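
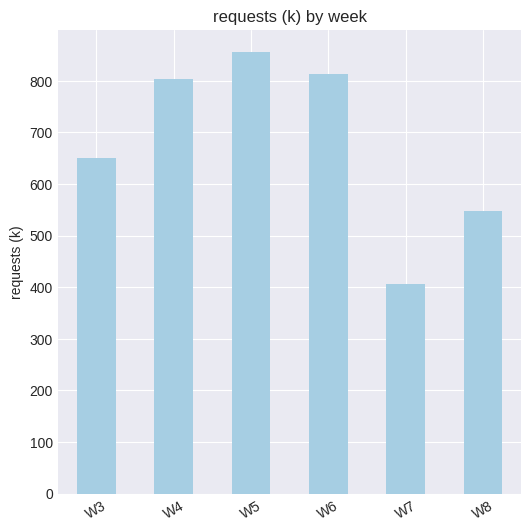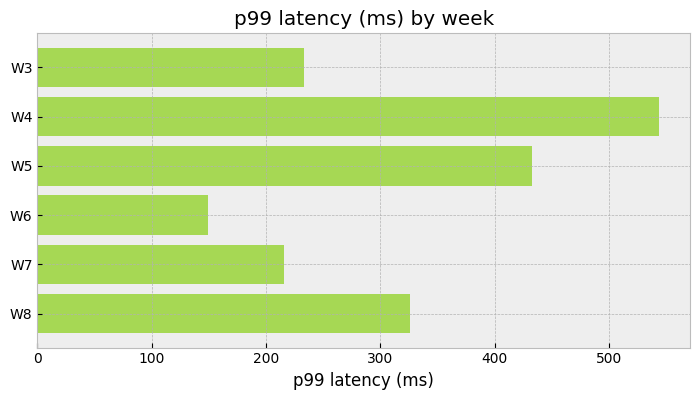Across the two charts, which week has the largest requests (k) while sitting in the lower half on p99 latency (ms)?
W6

Chart 2 median p99 latency (ms) ≈ 300; below-median weeks: W3, W6, W7. Among those, W6 has the highest requests (k) (≈ 800).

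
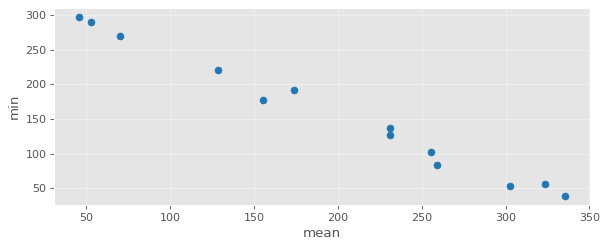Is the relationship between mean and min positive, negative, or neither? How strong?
Points are negatively correlated; strong (|r| ≈ 1.0).

negative, strong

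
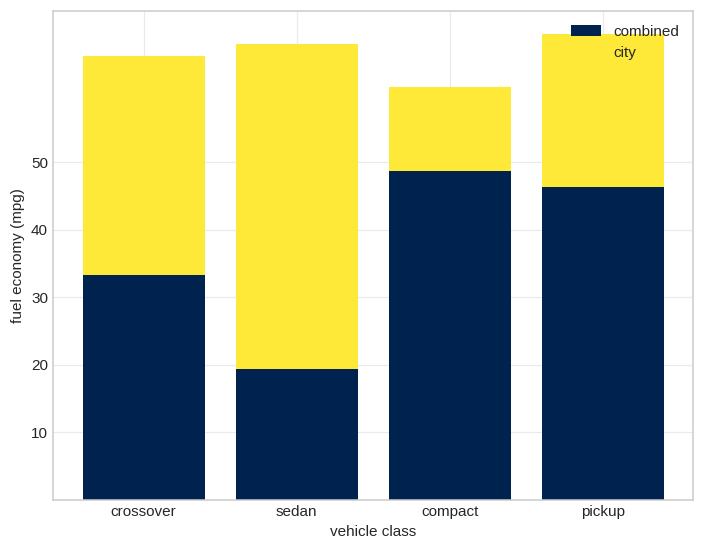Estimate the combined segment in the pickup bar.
combined top ≈ 50, bottom ≈ 0; segment ≈ 50.

≈ 50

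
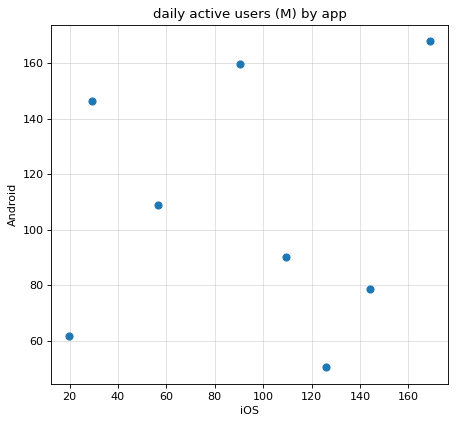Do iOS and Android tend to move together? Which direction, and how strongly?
Points are roughly uncorrelated; weak (|r| ≈ 0.1).

no clear correlation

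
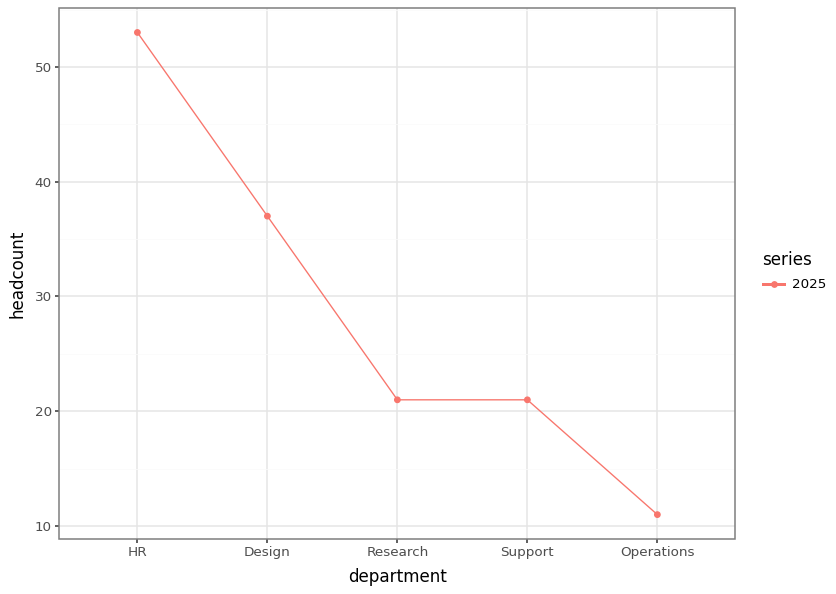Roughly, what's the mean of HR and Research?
(55 + 20) / 2 ≈ 38.

≈ 38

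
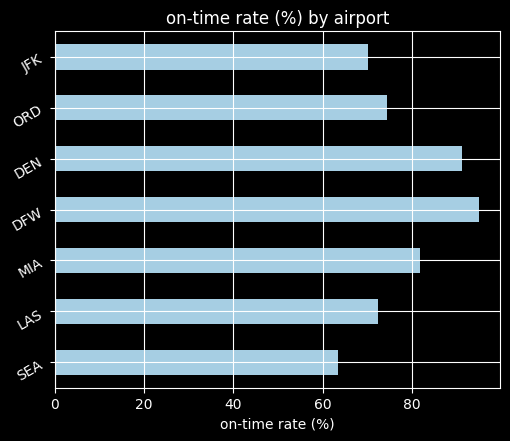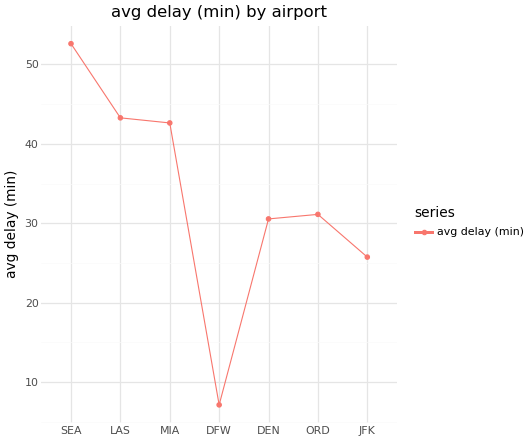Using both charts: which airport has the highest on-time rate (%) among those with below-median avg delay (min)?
Chart 2 median avg delay (min) ≈ 30; below-median airports: DFW, DEN, JFK. Among those, DFW has the highest on-time rate (%) (≈ 100).

DFW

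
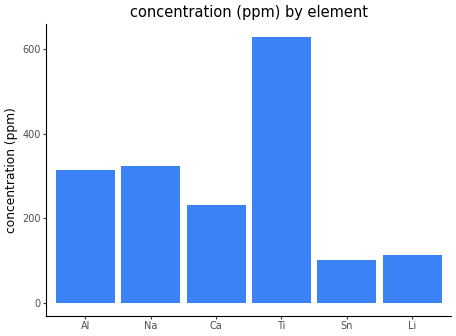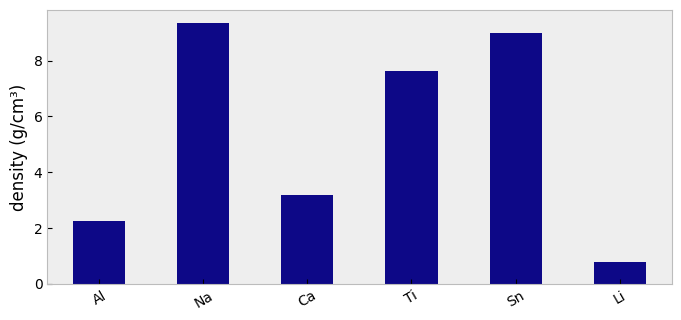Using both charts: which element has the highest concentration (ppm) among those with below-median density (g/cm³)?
Chart 2 median density (g/cm³) ≈ 5; below-median elements: Al, Ca, Li. Among those, Al has the highest concentration (ppm) (≈ 300).

Al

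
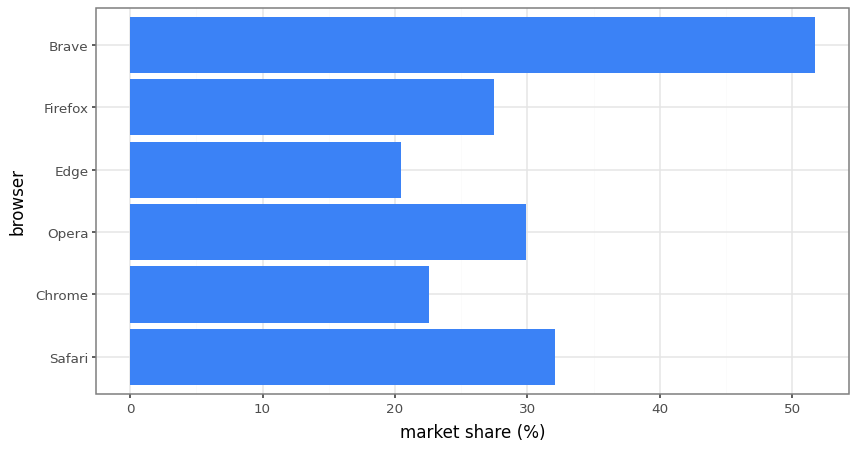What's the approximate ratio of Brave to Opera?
Brave ≈ 50, Opera ≈ 30; 50/30 ≈ 1.67.

≈ 1.67×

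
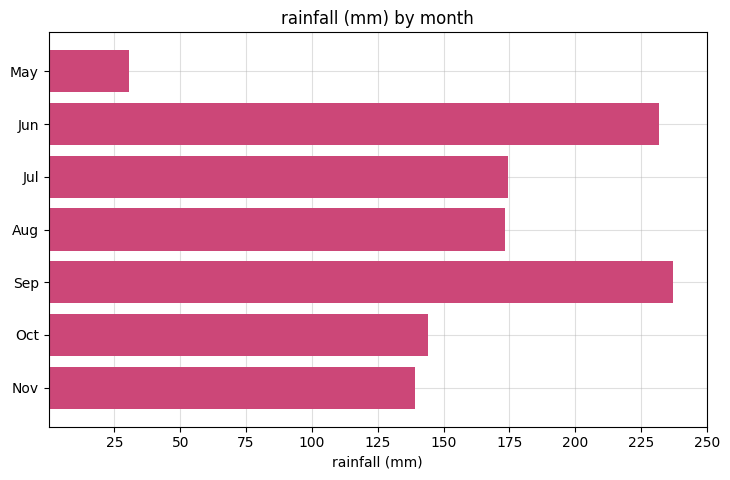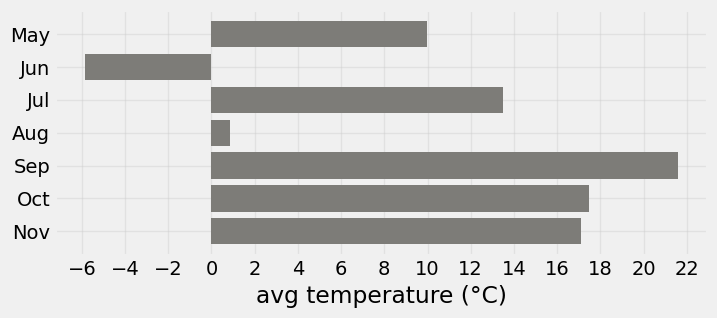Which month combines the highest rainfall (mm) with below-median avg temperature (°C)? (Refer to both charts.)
Chart 2 median avg temperature (°C) ≈ 14; below-median months: May, Jun, Aug. Among those, Jun has the highest rainfall (mm) (≈ 225).

Jun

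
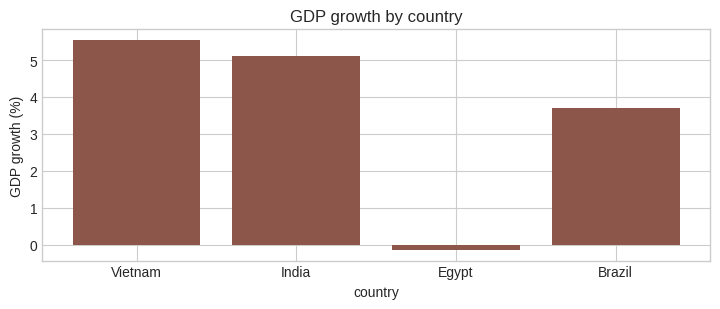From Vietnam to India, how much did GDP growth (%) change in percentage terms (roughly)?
≈ -9.1%

Vietnam ≈ 5.5, India ≈ 5.0; (5.0 − 5.5) / 5.5 ≈ -9.1%.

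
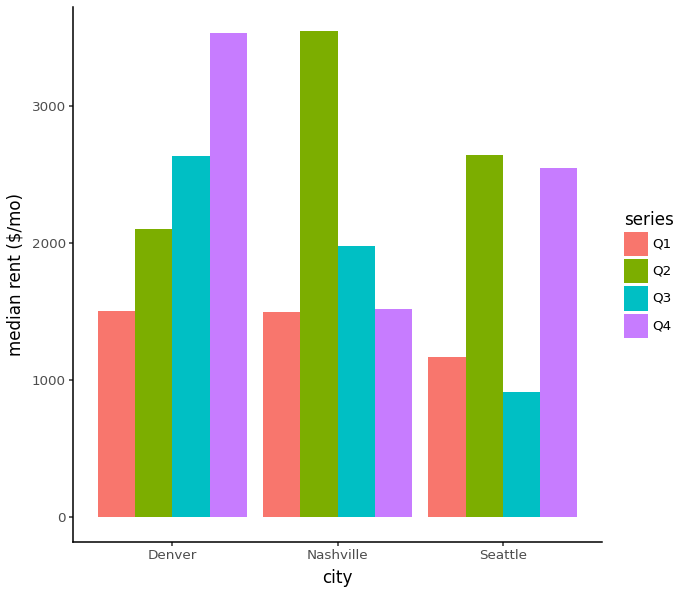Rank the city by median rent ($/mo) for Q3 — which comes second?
Nashville

Top 3 for Q3: Denver ≈ 2500, Nashville ≈ 2000, Seattle ≈ 1000.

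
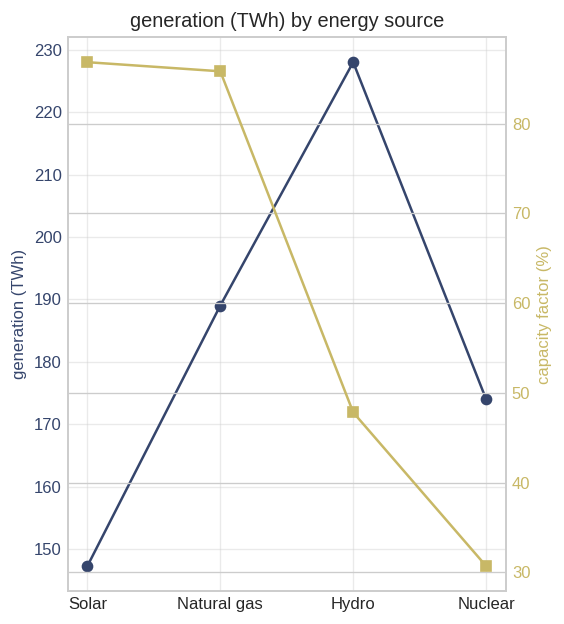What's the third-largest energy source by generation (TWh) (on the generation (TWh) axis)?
Nuclear

Top 4 (on the generation (TWh) axis): Hydro ≈ 230, Natural gas ≈ 190, Nuclear ≈ 170, Solar ≈ 150.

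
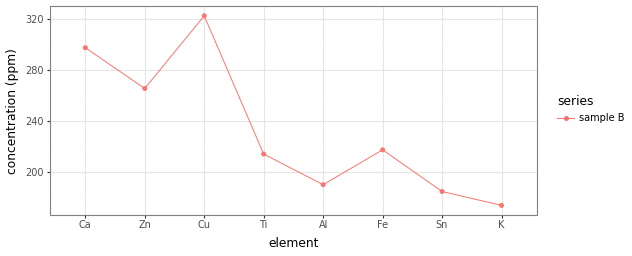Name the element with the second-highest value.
Ca

Top 3: Cu ≈ 320, Ca ≈ 300, Zn ≈ 260.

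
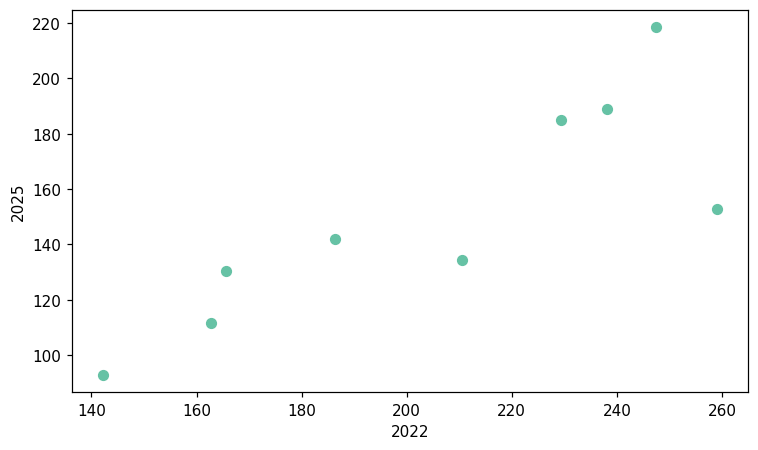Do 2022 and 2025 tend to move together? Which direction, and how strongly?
positive, strong

Points are positively correlated; strong (|r| ≈ 0.8).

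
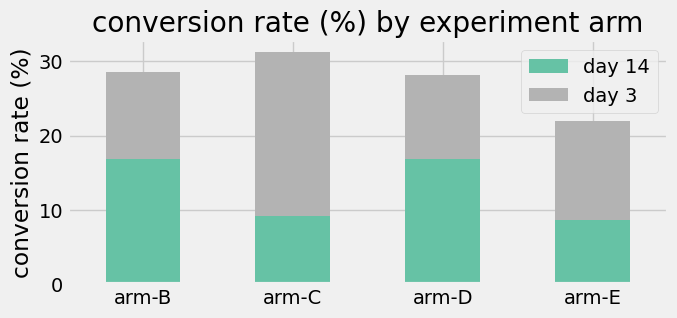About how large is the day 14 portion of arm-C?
day 14 top ≈ 10, bottom ≈ 0; segment ≈ 10.

≈ 10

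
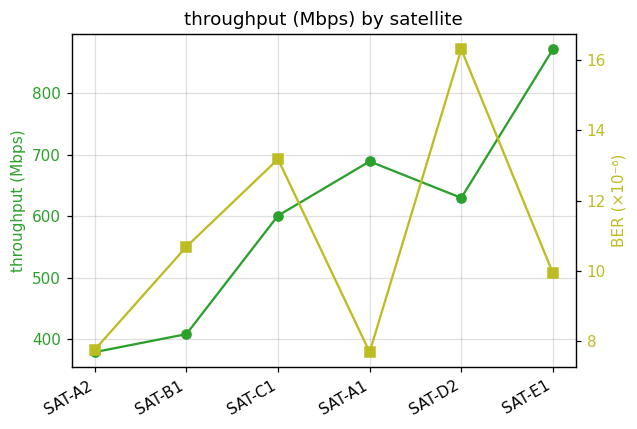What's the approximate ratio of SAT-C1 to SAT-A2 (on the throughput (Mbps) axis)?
≈ 1.5×

SAT-C1 ≈ 600, SAT-A2 ≈ 400; 600/400 ≈ 1.5.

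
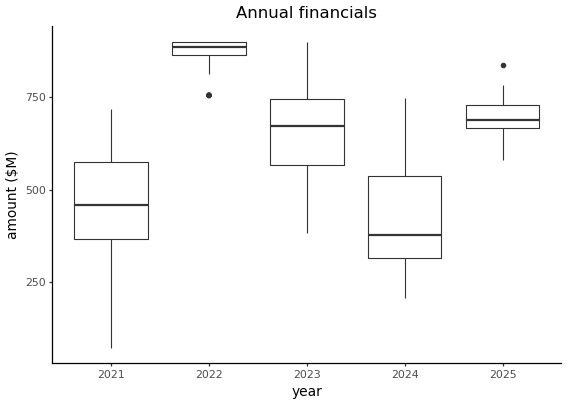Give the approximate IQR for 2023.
≈ 200

Q3 ≈ 750, Q1 ≈ 550; IQR ≈ 200.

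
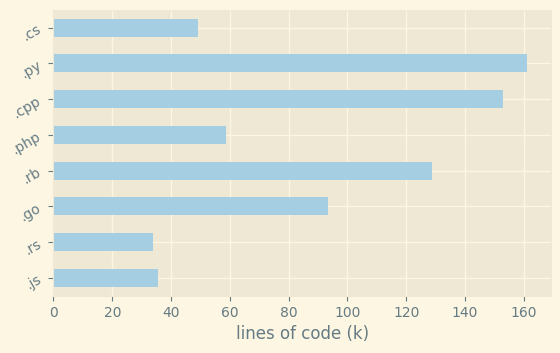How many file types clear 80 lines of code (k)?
4

Above 80: .go, .rb, .cpp, .py.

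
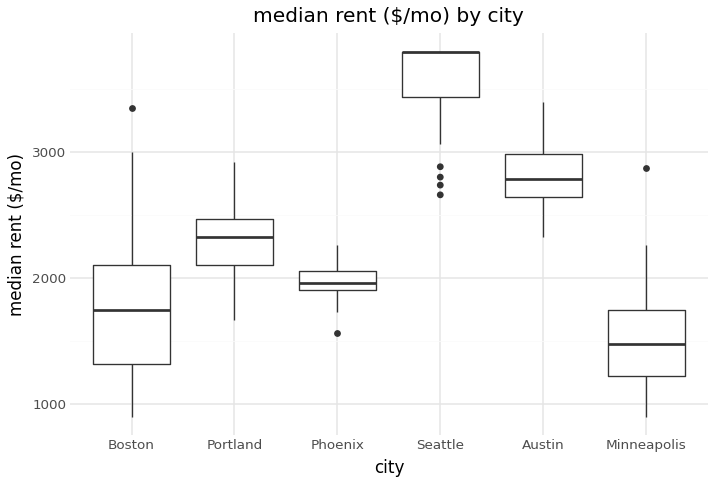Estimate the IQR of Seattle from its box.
Q3 ≈ 3800, Q1 ≈ 3400; IQR ≈ 400.

≈ 400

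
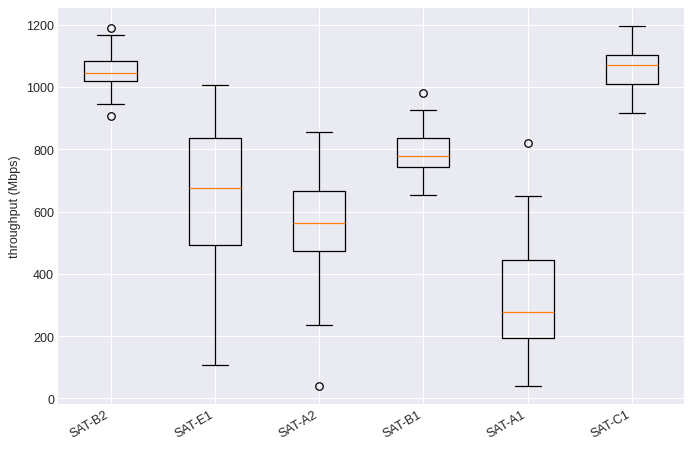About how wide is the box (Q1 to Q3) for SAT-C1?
Q3 ≈ 1100, Q1 ≈ 1000; IQR ≈ 100.

≈ 100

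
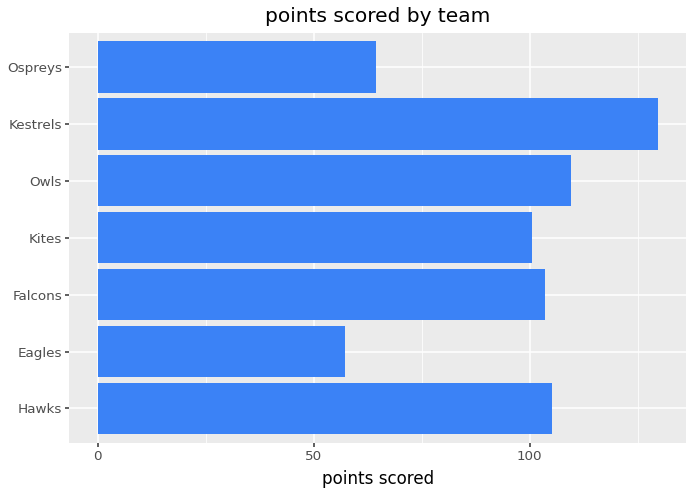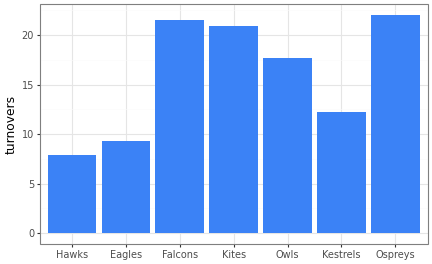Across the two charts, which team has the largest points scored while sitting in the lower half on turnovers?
Kestrels

Chart 2 median turnovers ≈ 20; below-median teams: Hawks, Eagles, Kestrels. Among those, Kestrels has the highest points scored (≈ 120).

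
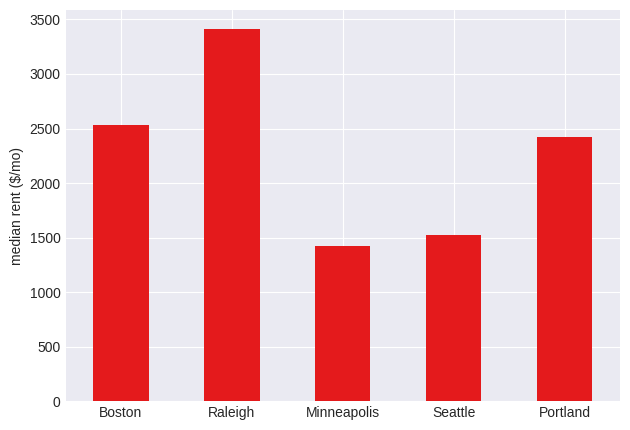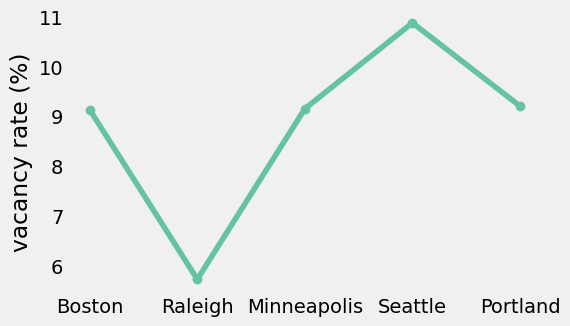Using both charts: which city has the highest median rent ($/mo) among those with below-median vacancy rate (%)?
Raleigh

Chart 2 median vacancy rate (%) ≈ 9; below-median cities: Boston, Raleigh. Among those, Raleigh has the highest median rent ($/mo) (≈ 3500).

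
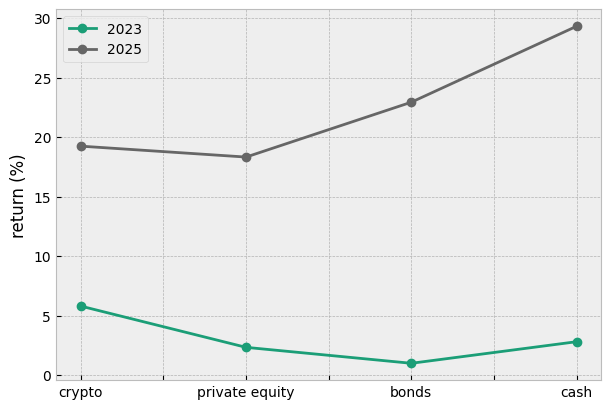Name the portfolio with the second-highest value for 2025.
Top 3 for 2025: cash ≈ 30, bonds ≈ 25, crypto ≈ 20.

bonds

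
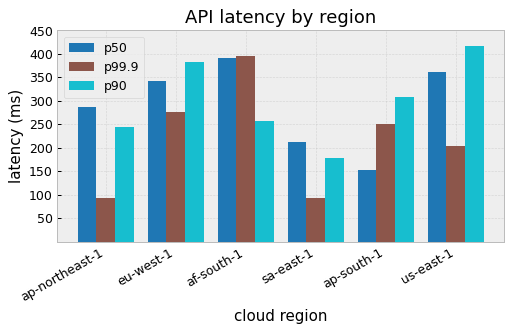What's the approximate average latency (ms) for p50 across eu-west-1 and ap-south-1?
≈ 250

(350 + 150) / 2 ≈ 250.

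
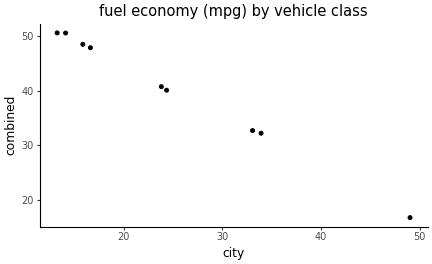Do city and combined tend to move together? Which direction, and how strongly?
negative, strong

Points are negatively correlated; strong (|r| ≈ 1.0).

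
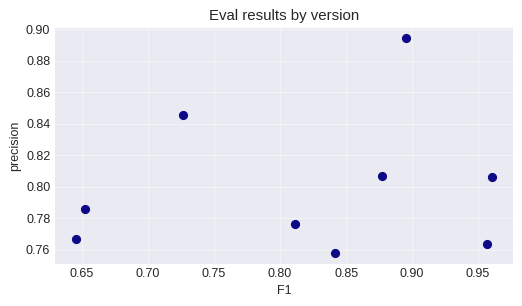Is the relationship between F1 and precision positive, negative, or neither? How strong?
Points are roughly uncorrelated; weak (|r| ≈ 0.2).

no clear correlation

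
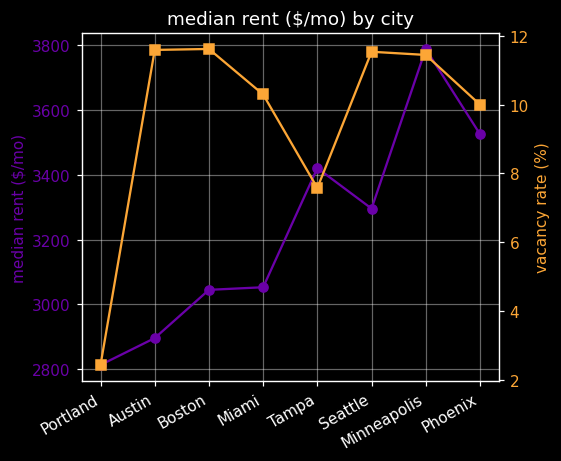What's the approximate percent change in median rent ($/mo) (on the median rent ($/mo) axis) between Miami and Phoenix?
Miami ≈ 3100, Phoenix ≈ 3500; (3500 − 3100) / 3100 ≈ +12.9%.

≈ +12.9%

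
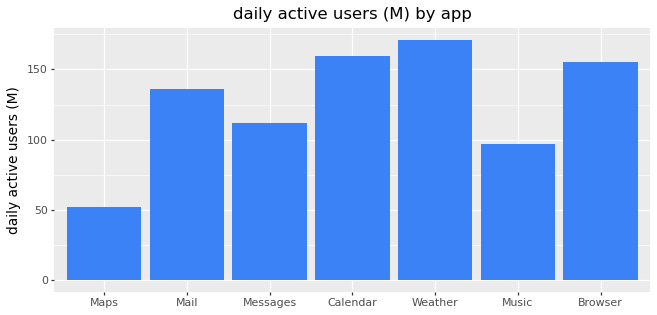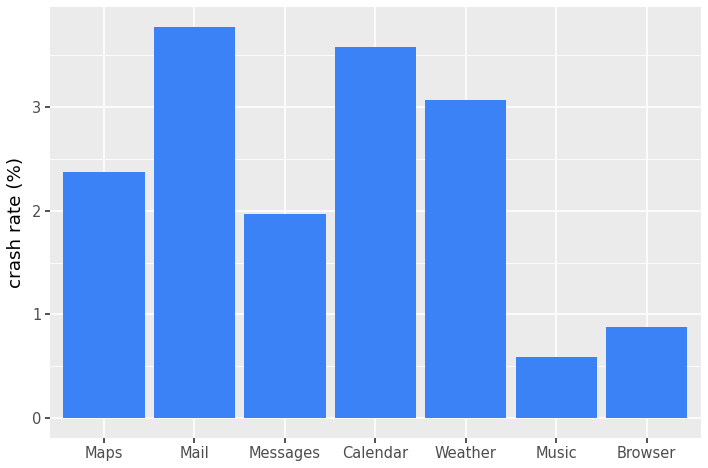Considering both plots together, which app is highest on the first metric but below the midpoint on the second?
Browser

Chart 2 median crash rate (%) ≈ 2.5; below-median apps: Messages, Music, Browser. Among those, Browser has the highest daily active users (M) (≈ 160).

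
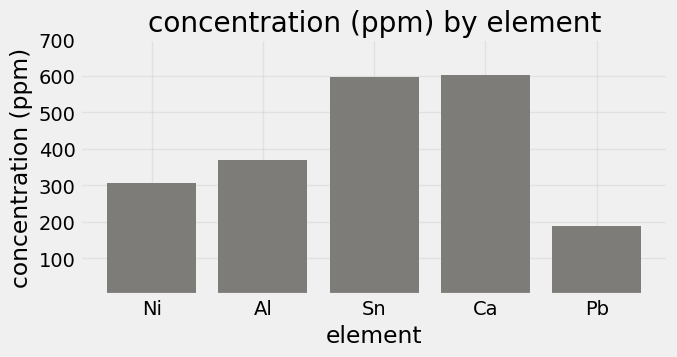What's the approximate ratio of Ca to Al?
≈ 1.5×

Ca ≈ 600, Al ≈ 400; 600/400 ≈ 1.5.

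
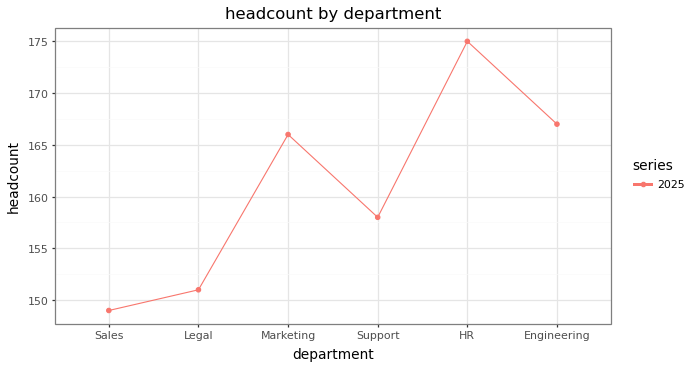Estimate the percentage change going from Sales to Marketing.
Sales ≈ 150, Marketing ≈ 165; (165 − 150) / 150 ≈ +10%.

≈ +10%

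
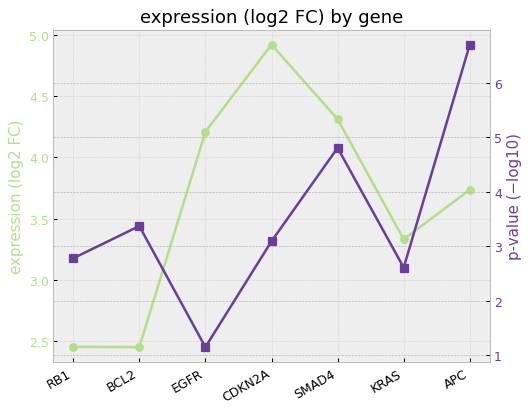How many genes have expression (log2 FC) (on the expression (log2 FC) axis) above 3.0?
5

Above 3.0: EGFR, CDKN2A, SMAD4, KRAS, APC.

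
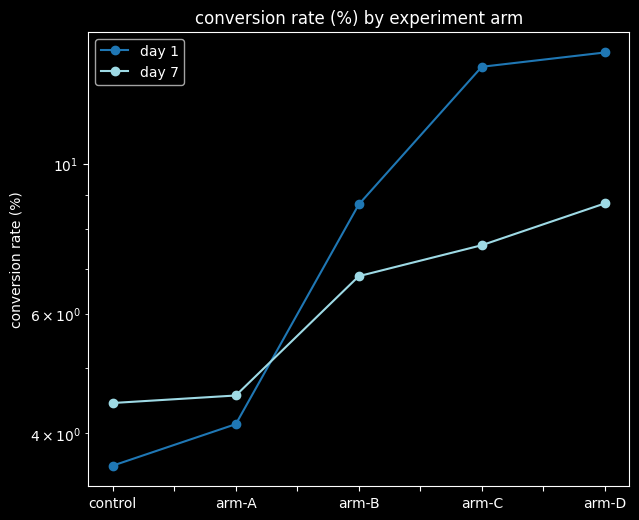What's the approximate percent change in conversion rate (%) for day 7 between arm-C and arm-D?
≈ +12.5%

arm-C ≈ 8, arm-D ≈ 9; (9 − 8) / 8 ≈ +12.5%.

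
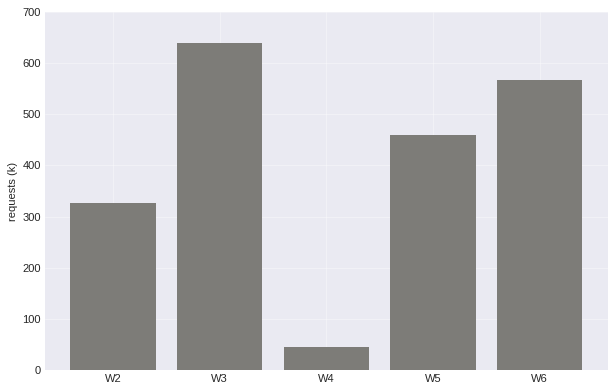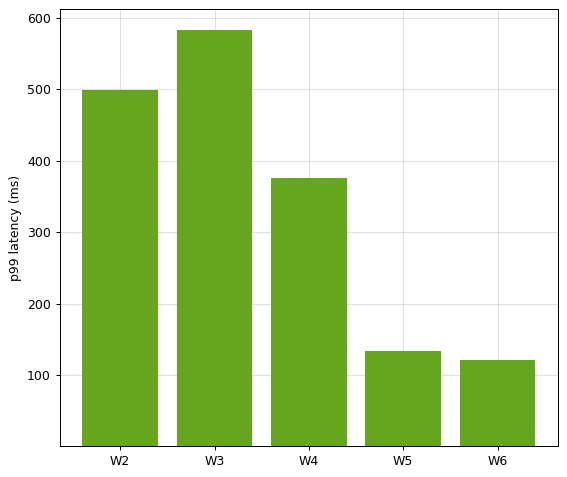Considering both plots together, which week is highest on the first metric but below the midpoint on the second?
W6

Chart 2 median p99 latency (ms) ≈ 400; below-median weeks: W5, W6. Among those, W6 has the highest requests (k) (≈ 600).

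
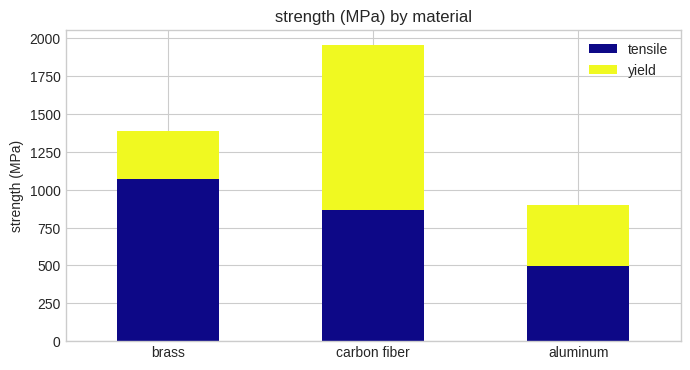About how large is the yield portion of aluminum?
yield top ≈ 800, bottom ≈ 400; segment ≈ 400.

≈ 400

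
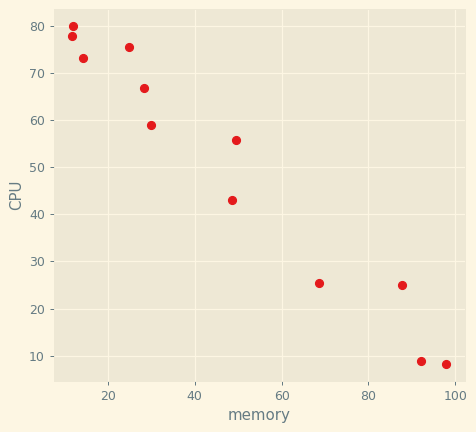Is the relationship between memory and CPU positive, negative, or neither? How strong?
negative, strong

Points are negatively correlated; strong (|r| ≈ 1.0).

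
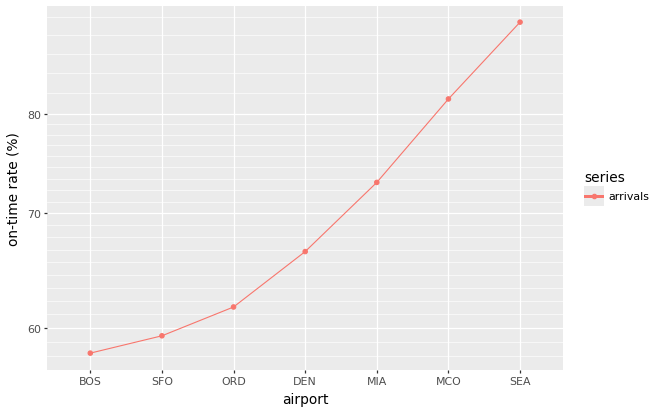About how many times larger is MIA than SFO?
≈ 1.25×

MIA ≈ 75, SFO ≈ 60; 75/60 ≈ 1.25.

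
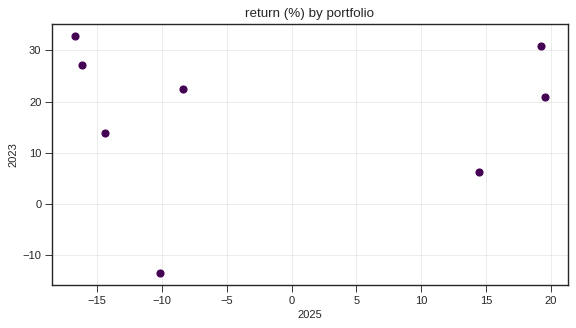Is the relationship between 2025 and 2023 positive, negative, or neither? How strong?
no clear correlation

Points are roughly uncorrelated; weak (|r| ≈ 0.0).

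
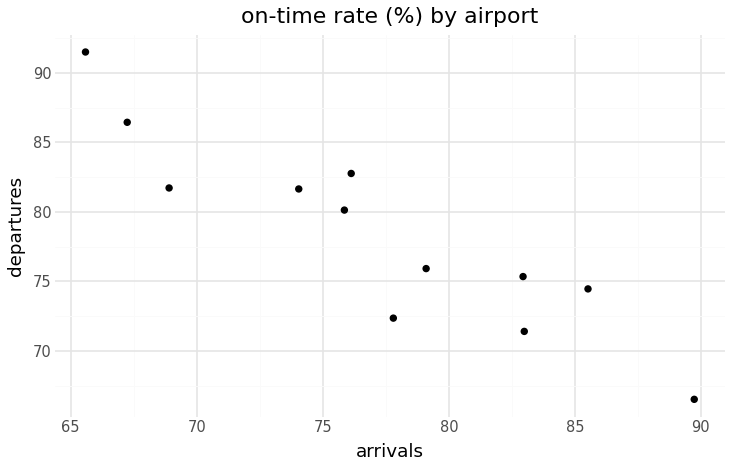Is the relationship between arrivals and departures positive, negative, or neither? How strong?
Points are negatively correlated; strong (|r| ≈ 0.9).

negative, strong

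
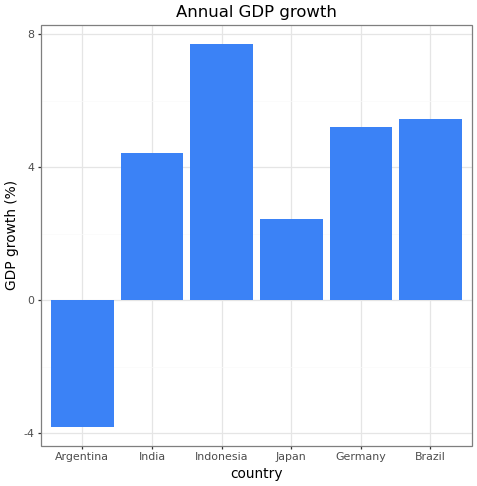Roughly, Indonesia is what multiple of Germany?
Indonesia ≈ 8, Germany ≈ 5; 8/5 ≈ 1.6.

≈ 1.6×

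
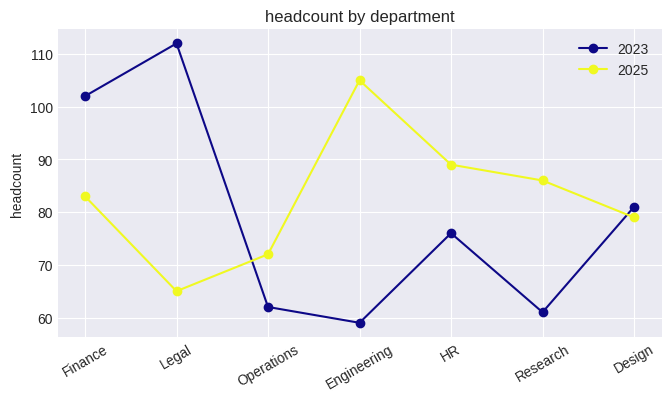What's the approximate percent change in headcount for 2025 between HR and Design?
≈ -11.1%

HR ≈ 90, Design ≈ 80; (80 − 90) / 90 ≈ -11.1%.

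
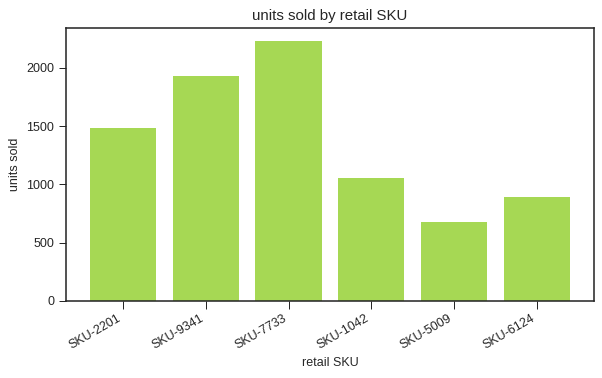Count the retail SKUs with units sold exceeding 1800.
2

Above 1800: SKU-9341, SKU-7733.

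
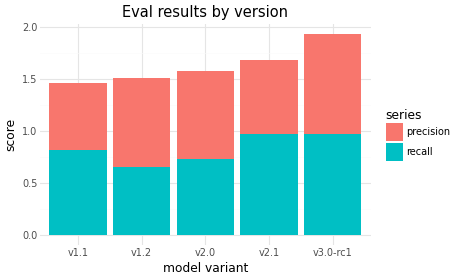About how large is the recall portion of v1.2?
recall top ≈ 0.6, bottom ≈ 0.0; segment ≈ 0.6.

≈ 0.6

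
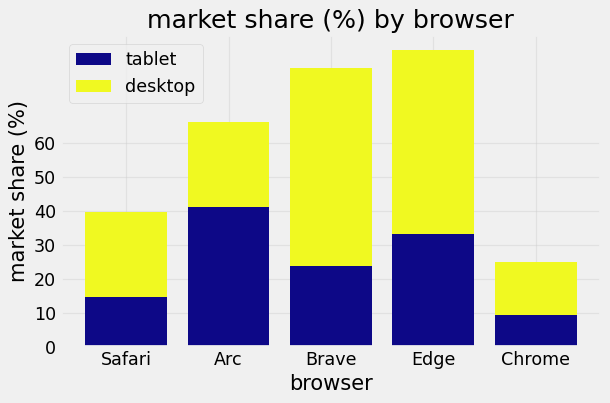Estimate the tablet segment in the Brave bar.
tablet top ≈ 20, bottom ≈ 0; segment ≈ 20.

≈ 20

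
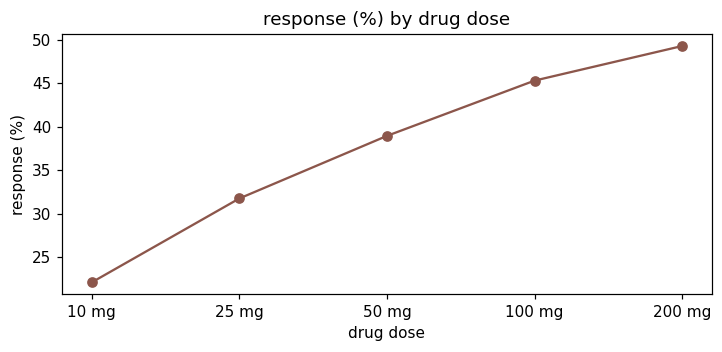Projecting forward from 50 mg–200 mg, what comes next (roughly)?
≈ 55

Last three: 40, 45, 50 → slope ≈ 5/step → next ≈ 55.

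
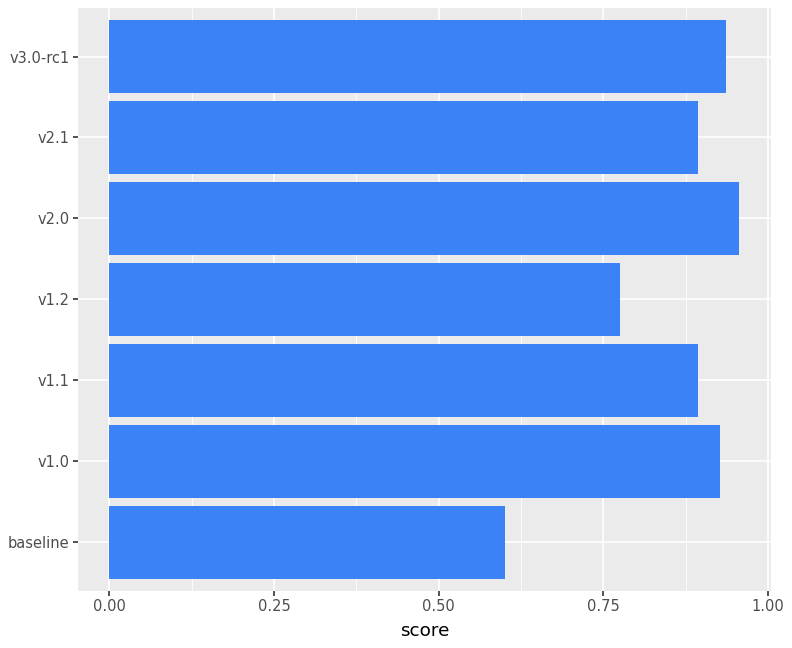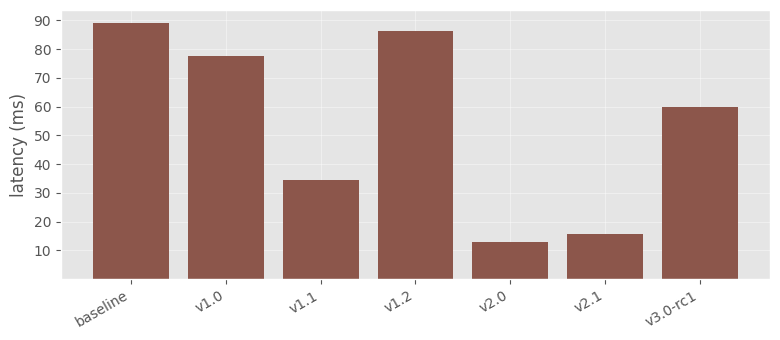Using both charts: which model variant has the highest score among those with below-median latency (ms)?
v2.0

Chart 2 median latency (ms) ≈ 60; below-median model variants: v1.1, v2.0, v2.1. Among those, v2.0 has the highest score (≈ 1).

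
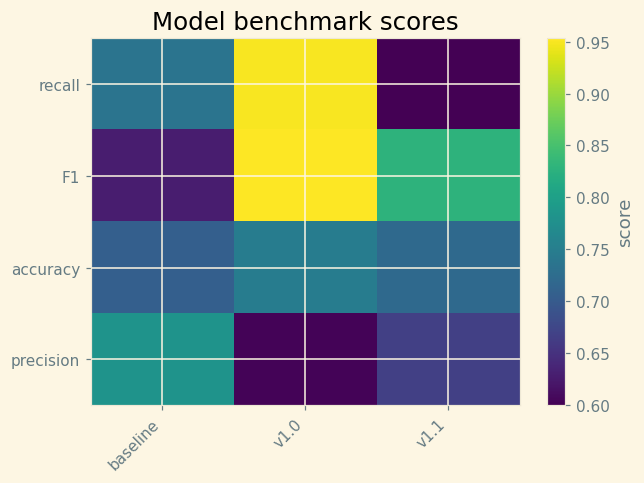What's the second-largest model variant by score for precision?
Top 3 for precision: baseline ≈ 0.80, v1.1 ≈ 0.65, v1.0 ≈ 0.60.

v1.1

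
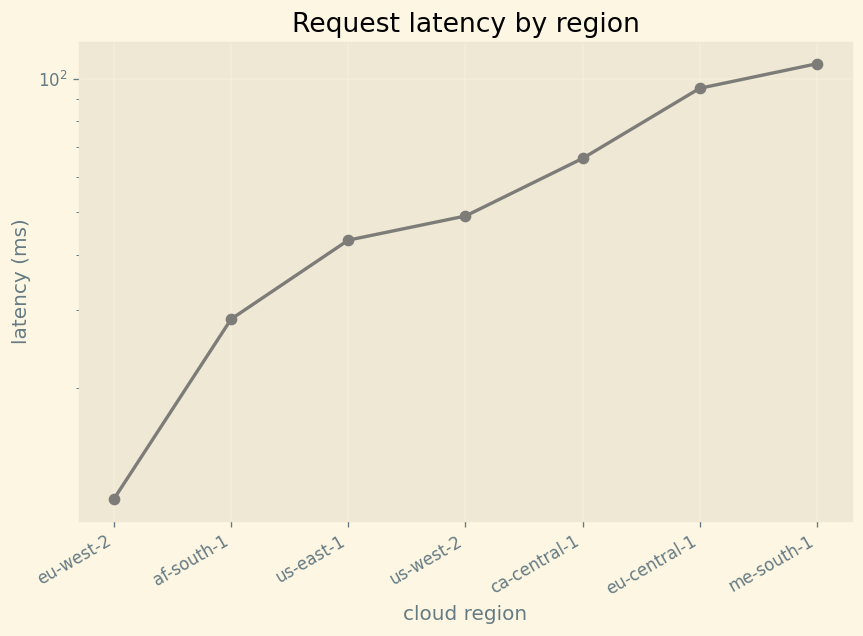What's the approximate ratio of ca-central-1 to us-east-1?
≈ 1.75×

ca-central-1 ≈ 70, us-east-1 ≈ 40; 70/40 ≈ 1.75.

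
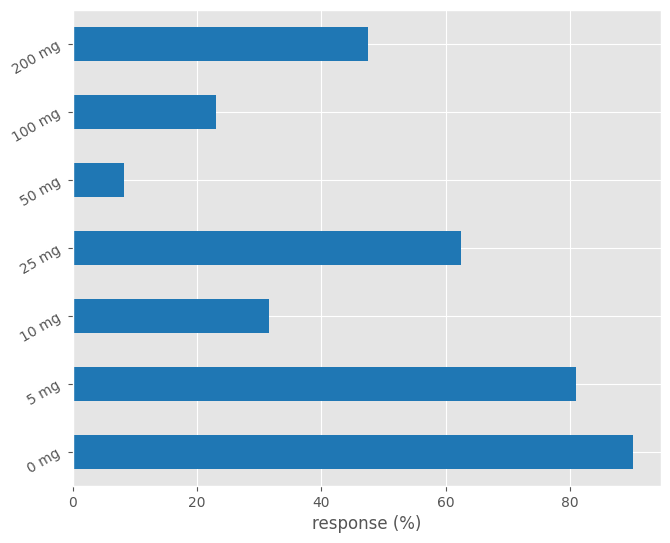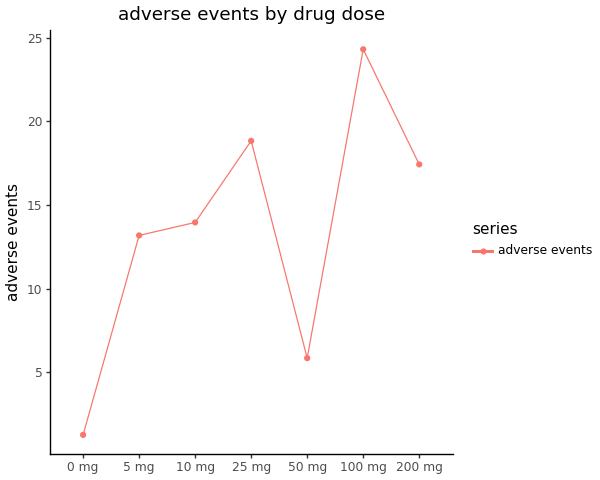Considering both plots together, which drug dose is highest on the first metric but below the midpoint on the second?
0 mg

Chart 2 median adverse events ≈ 15; below-median drug doses: 0 mg, 5 mg, 50 mg. Among those, 0 mg has the highest response (%) (≈ 90).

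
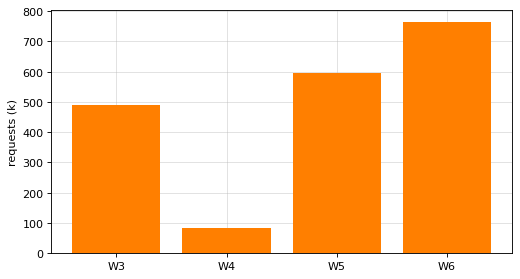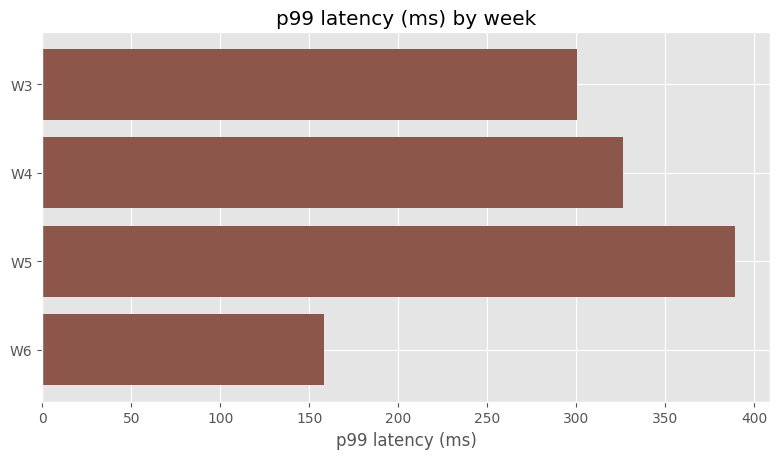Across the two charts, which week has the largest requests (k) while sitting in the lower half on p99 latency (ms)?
W6

Chart 2 median p99 latency (ms) ≈ 300; below-median weeks: W3, W6. Among those, W6 has the highest requests (k) (≈ 800).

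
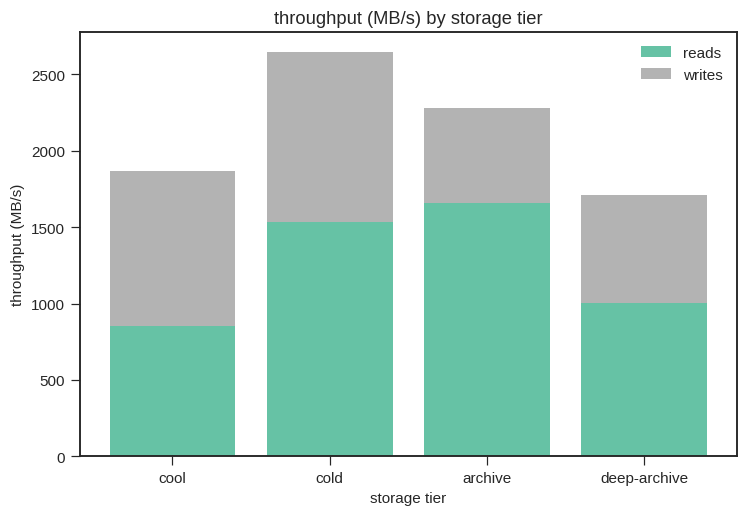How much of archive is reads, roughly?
reads top ≈ 1500, bottom ≈ 0; segment ≈ 1500.

≈ 1500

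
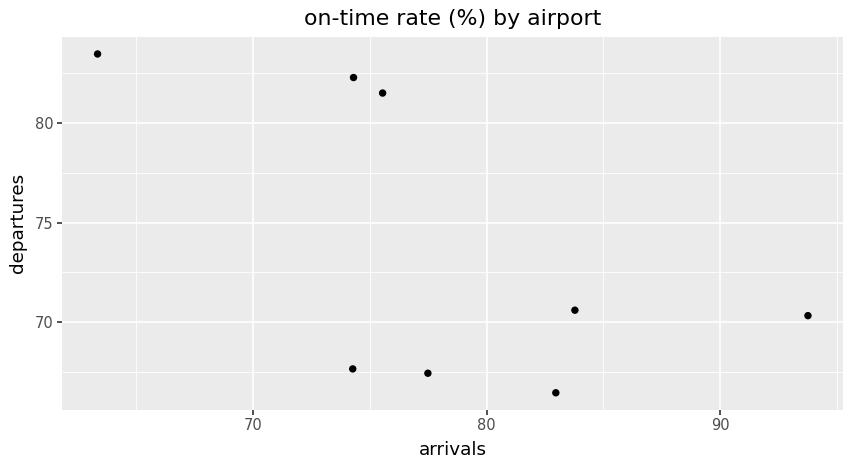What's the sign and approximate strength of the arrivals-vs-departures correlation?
Points are negatively correlated; moderate (|r| ≈ 0.6).

negative, moderate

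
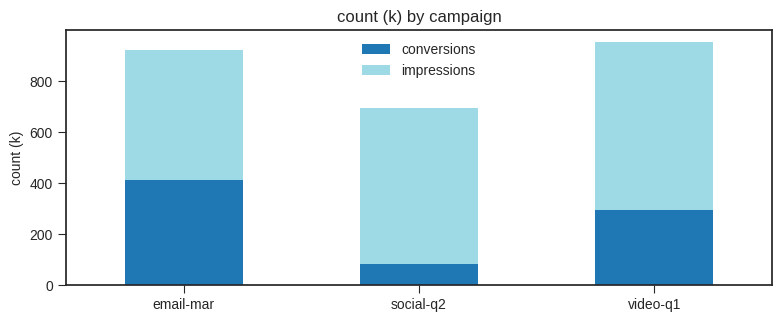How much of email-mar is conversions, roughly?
≈ 400

conversions top ≈ 400, bottom ≈ 0; segment ≈ 400.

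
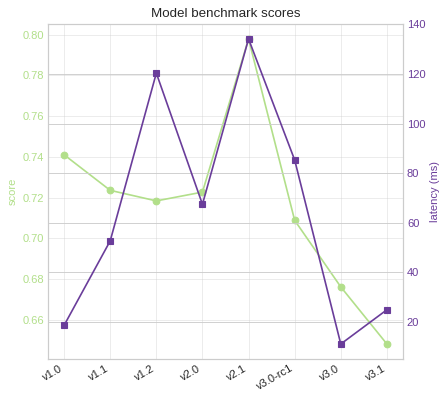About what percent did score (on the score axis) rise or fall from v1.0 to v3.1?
v1.0 ≈ 0.74, v3.1 ≈ 0.64; (0.64 − 0.74) / 0.74 ≈ -13.5%.

≈ -13.5%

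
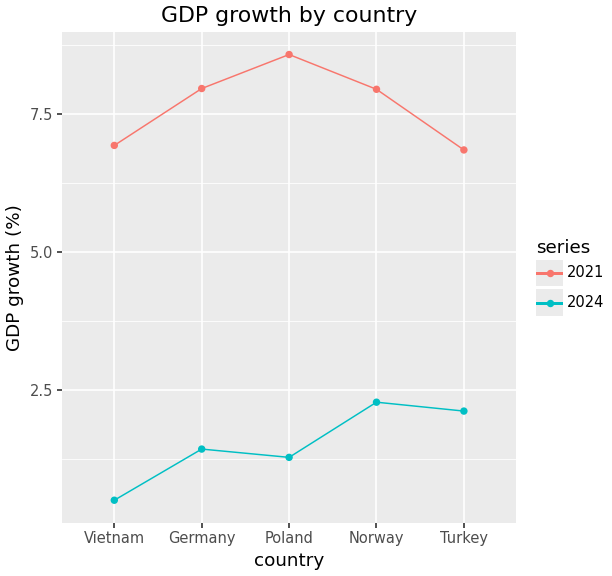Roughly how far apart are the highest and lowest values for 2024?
≈ 1

Max Norway ≈ 2, min Vietnam ≈ 1; range ≈ 1.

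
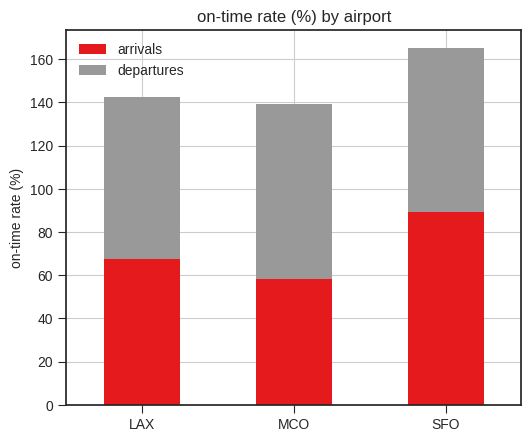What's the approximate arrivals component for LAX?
arrivals top ≈ 60, bottom ≈ 0; segment ≈ 60.

≈ 60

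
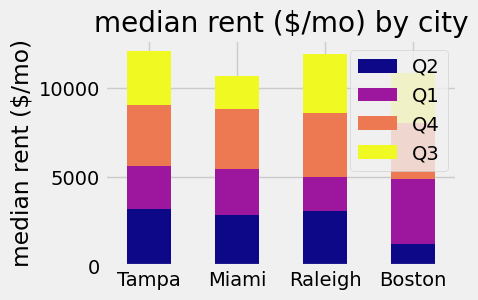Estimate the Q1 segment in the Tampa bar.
≈ 2000

Q1 top ≈ 6000, bottom ≈ 4000; segment ≈ 2000.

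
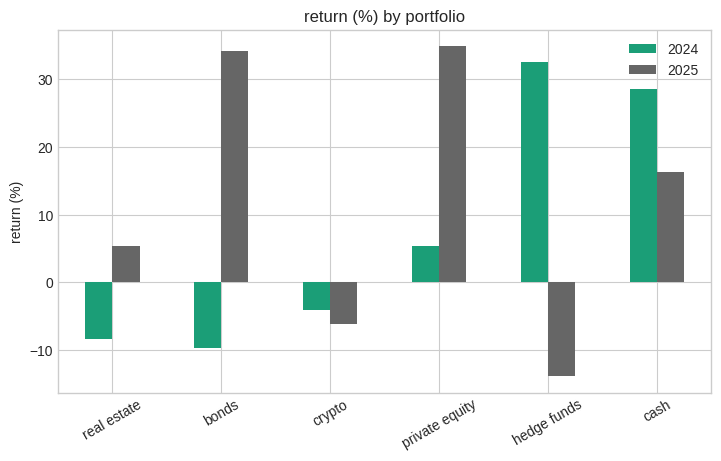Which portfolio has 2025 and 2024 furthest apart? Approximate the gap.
hedge funds: 2025 ≈ -15, 2024 ≈ 35 → gap ≈ 50. Next-largest (bonds) is only ≈ 45.

hedge funds, ≈ 50 %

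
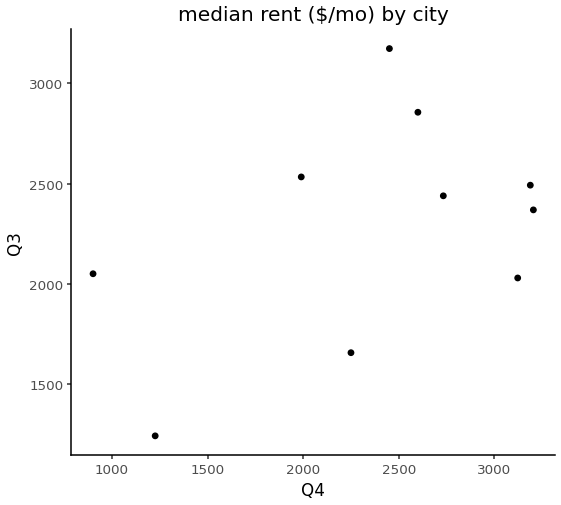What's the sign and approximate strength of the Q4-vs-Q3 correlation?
Points are positively correlated; moderate (|r| ≈ 0.5).

positive, moderate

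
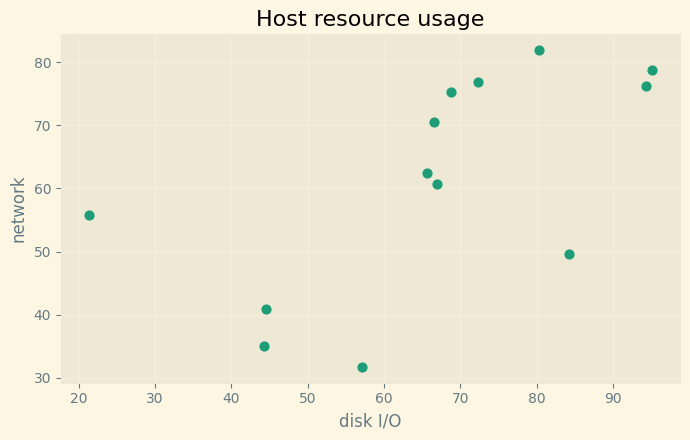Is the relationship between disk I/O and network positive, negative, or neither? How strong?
Points are positively correlated; moderate (|r| ≈ 0.6).

positive, moderate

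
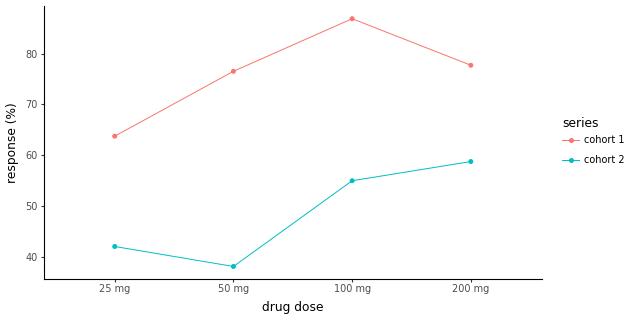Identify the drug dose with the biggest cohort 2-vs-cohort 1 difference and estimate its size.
50 mg: cohort 2 ≈ 40, cohort 1 ≈ 75 → gap ≈ 35. Next-largest (100 mg) is only ≈ 30.

50 mg, ≈ 35 %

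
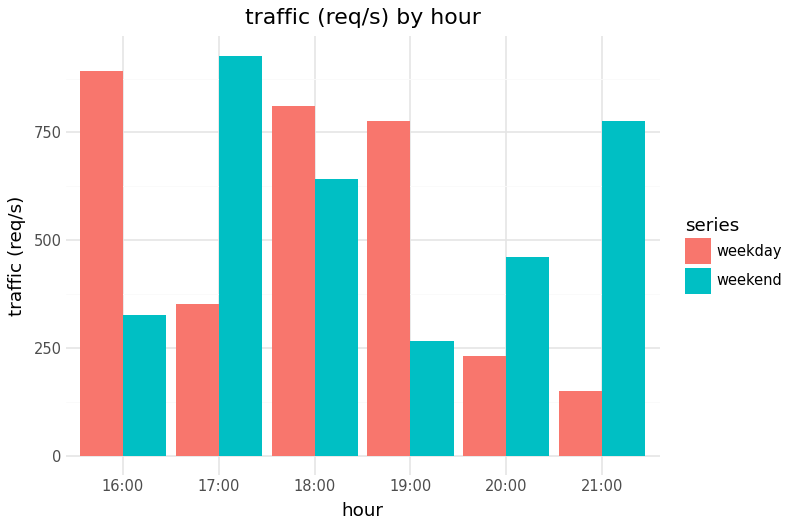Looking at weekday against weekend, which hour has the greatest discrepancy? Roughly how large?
21:00, ≈ 600 req/s

21:00: weekday ≈ 200, weekend ≈ 800 → gap ≈ 600. Next-largest (17:00) is only ≈ 500.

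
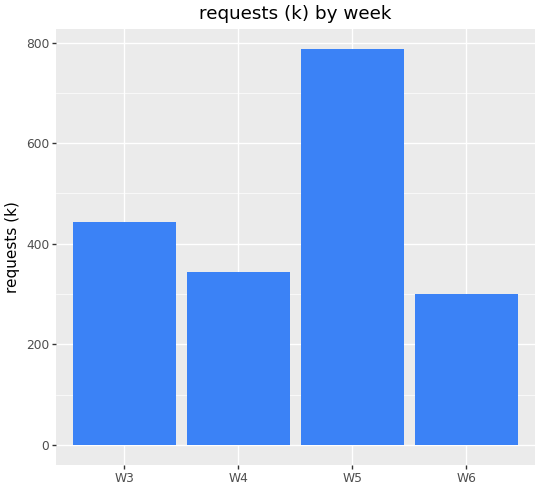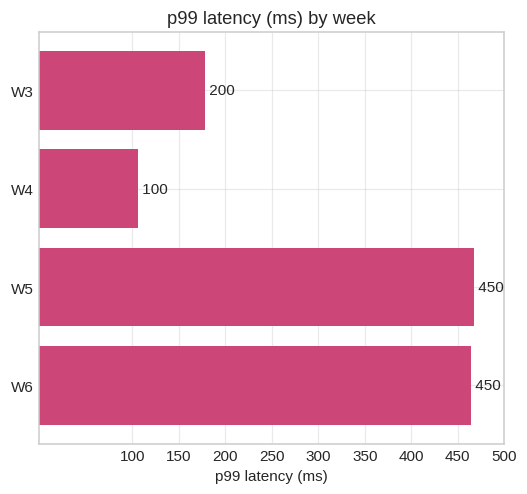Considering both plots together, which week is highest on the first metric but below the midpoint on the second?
Chart 2 median p99 latency (ms) ≈ 300; below-median weeks: W3, W4. Among those, W3 has the highest requests (k) (≈ 400).

W3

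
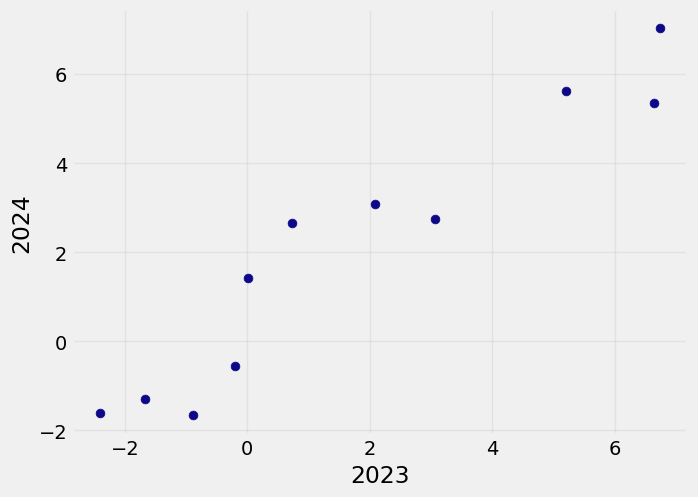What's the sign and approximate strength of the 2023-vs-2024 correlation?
Points are positively correlated; strong (|r| ≈ 1.0).

positive, strong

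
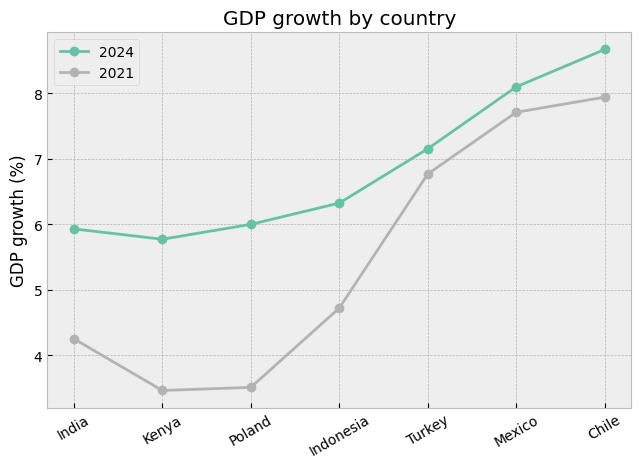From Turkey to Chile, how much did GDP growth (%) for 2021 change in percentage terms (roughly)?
Turkey ≈ 7.0, Chile ≈ 8.0; (8.0 − 7.0) / 7.0 ≈ +14.3%.

≈ +14.3%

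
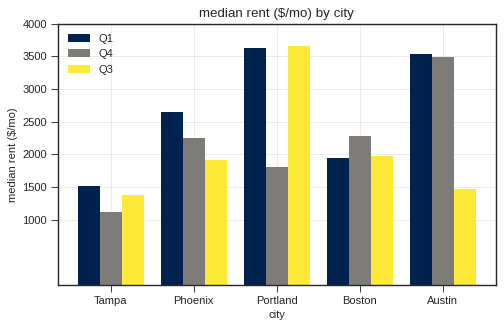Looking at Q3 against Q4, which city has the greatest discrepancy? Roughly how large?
Austin: Q3 ≈ 1500, Q4 ≈ 3500 → gap ≈ 2000. Next-largest (Portland) is only ≈ 1500.

Austin, ≈ 2000 $/mo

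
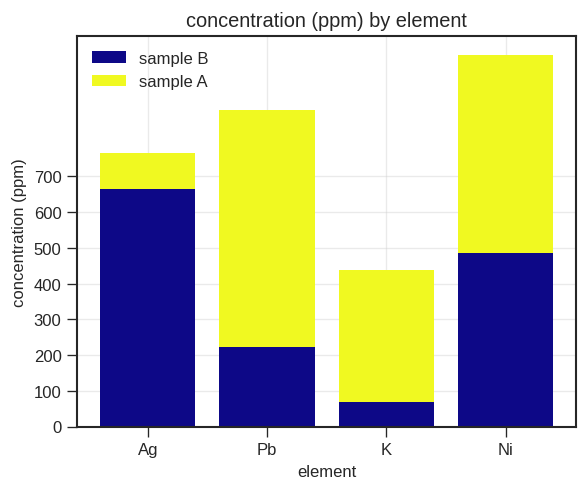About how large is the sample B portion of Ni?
≈ 500

sample B top ≈ 500, bottom ≈ 0; segment ≈ 500.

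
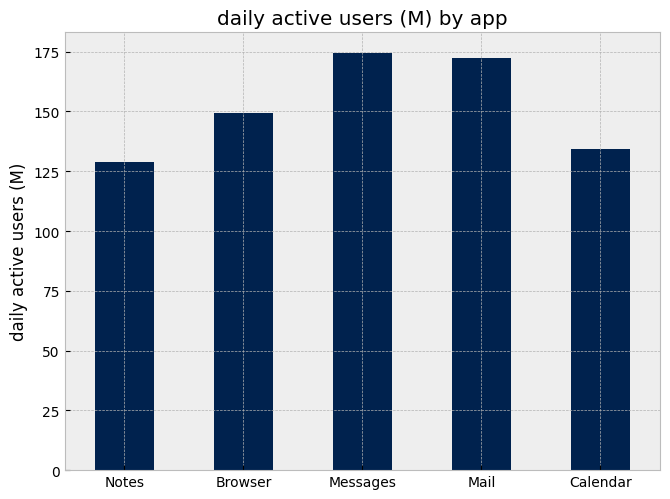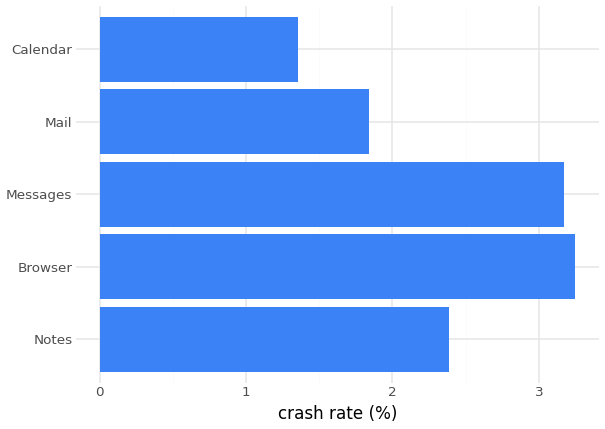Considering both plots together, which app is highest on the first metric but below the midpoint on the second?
Chart 2 median crash rate (%) ≈ 2.5; below-median apps: Mail, Calendar. Among those, Mail has the highest daily active users (M) (≈ 180).

Mail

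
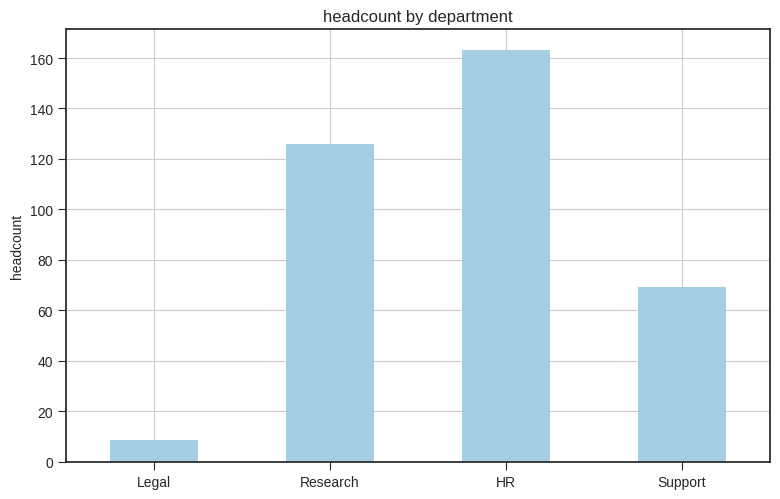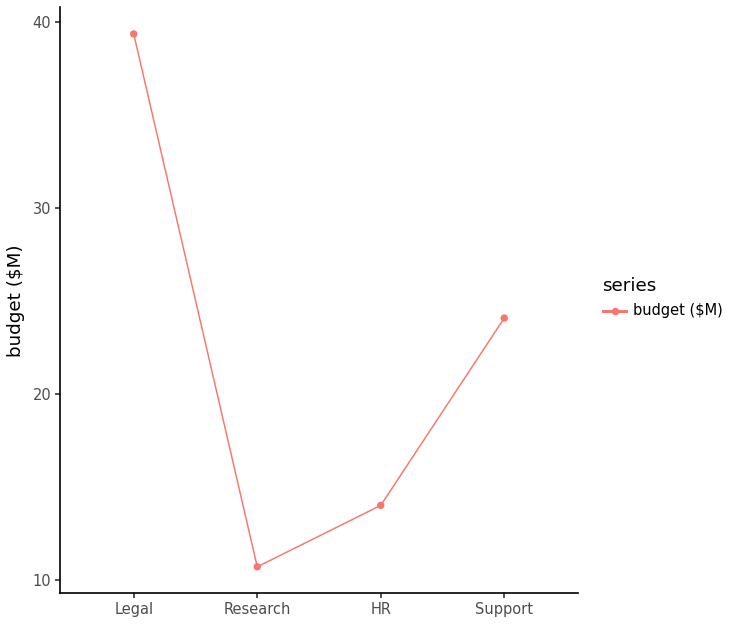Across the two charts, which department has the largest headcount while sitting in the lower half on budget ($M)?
Chart 2 median budget ($M) ≈ 20; below-median departments: Research, HR. Among those, HR has the highest headcount (≈ 160).

HR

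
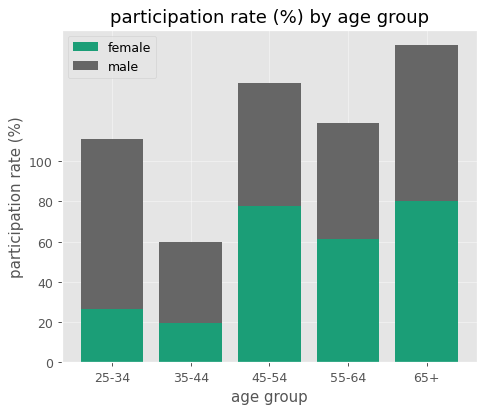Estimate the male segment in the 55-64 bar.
male top ≈ 120, bottom ≈ 60; segment ≈ 60.

≈ 60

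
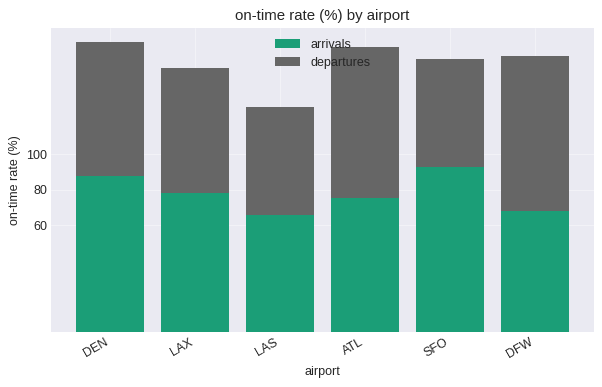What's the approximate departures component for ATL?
departures top ≈ 160, bottom ≈ 80; segment ≈ 80.

≈ 80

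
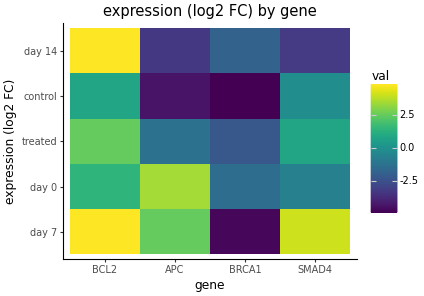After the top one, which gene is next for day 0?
BCL2

Top 3 for day 0: APC ≈ 3, BCL2 ≈ 1, SMAD4 ≈ -1.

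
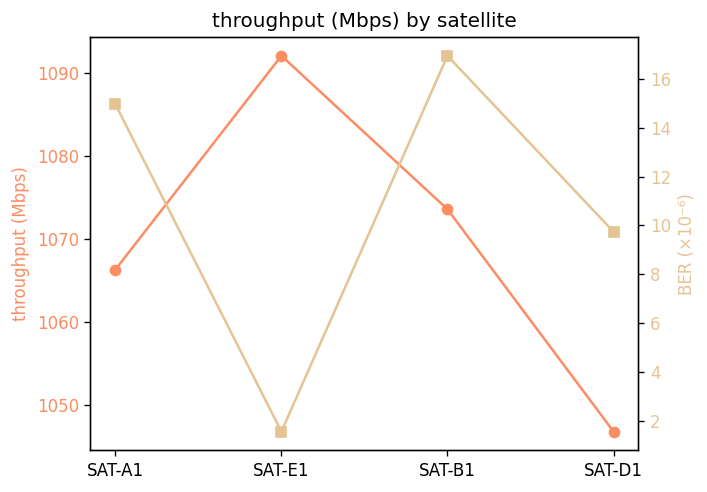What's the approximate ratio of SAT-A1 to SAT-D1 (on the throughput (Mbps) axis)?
SAT-A1 ≈ 1065, SAT-D1 ≈ 1045; 1065/1045 ≈ 1.02.

≈ 1.02×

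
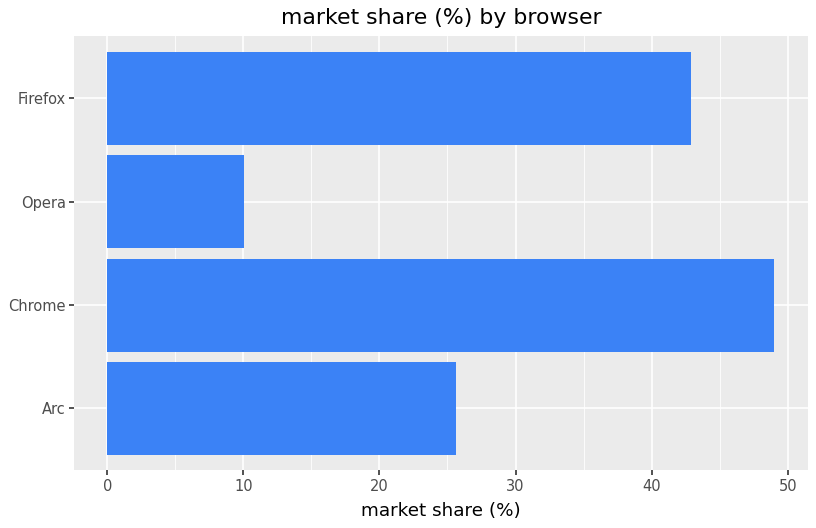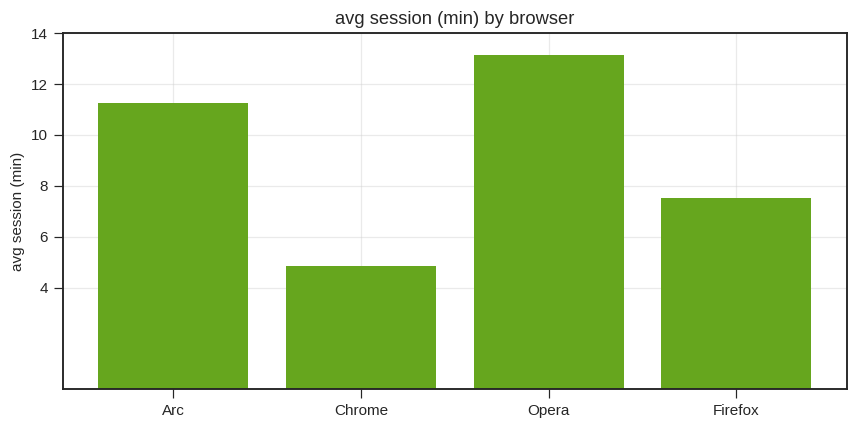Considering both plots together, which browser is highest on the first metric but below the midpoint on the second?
Chart 2 median avg session (min) ≈ 10; below-median browsers: Chrome, Firefox. Among those, Chrome has the highest market share (%) (≈ 50).

Chrome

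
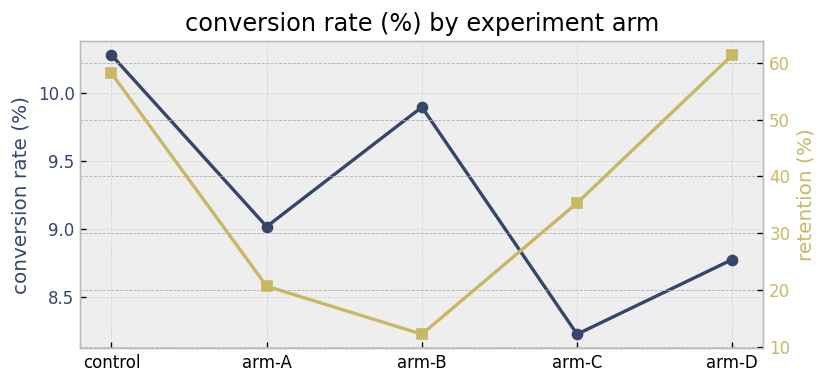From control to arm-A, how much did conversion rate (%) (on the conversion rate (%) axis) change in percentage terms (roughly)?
≈ -11.8%

control ≈ 10.2, arm-A ≈ 9.0; (9.0 − 10.2) / 10.2 ≈ -11.8%.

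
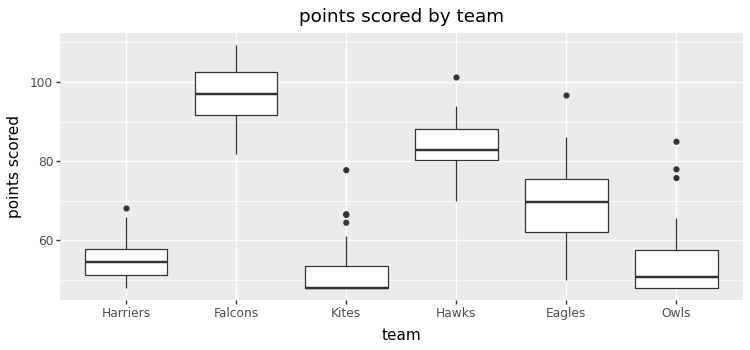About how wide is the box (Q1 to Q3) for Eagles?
≈ 15

Q3 ≈ 75, Q1 ≈ 60; IQR ≈ 15.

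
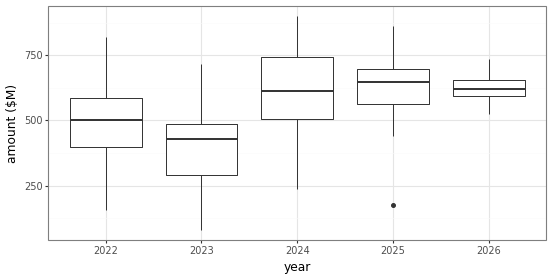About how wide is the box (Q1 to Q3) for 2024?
≈ 240

Q3 ≈ 740, Q1 ≈ 500; IQR ≈ 240.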